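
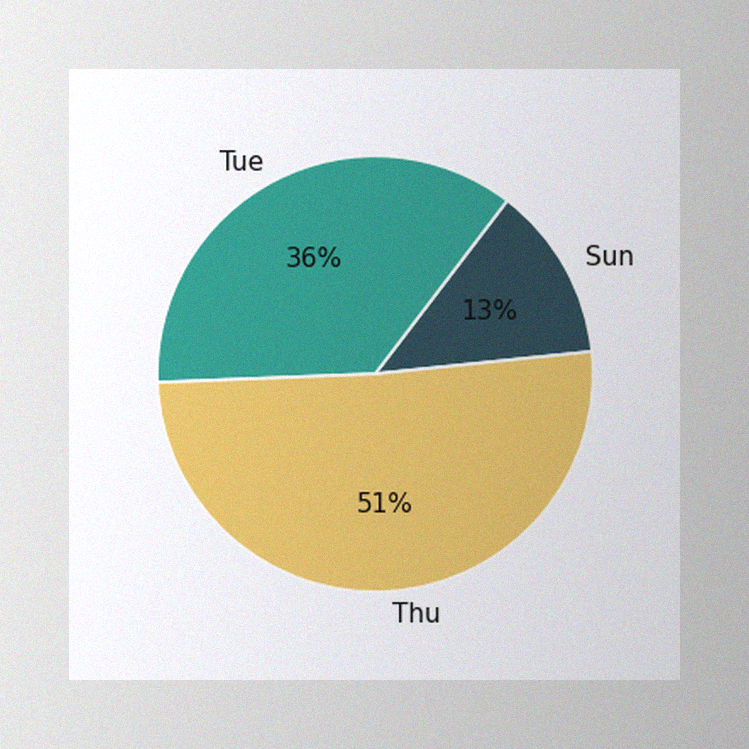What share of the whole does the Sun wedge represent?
13%

The image has some photo noise and uneven lighting. The Sun slice takes up 13% of the pie.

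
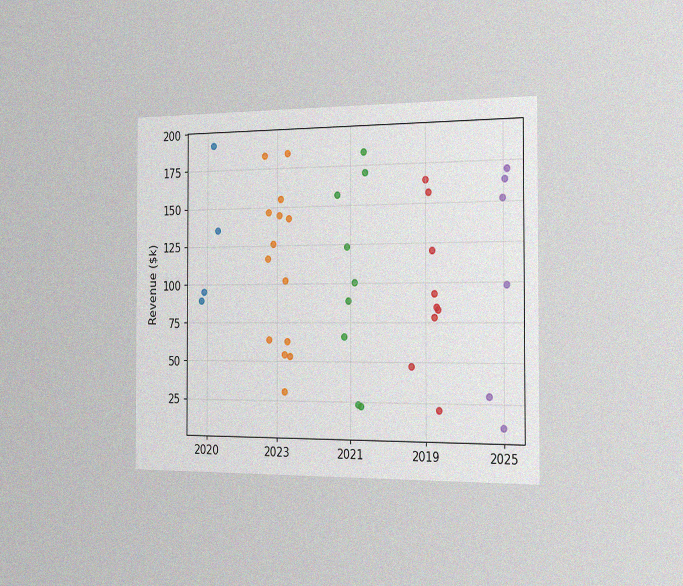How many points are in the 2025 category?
6

The chart is viewed slightly from the right, with some photo noise. Counting the markers in the 2025 column gives 6.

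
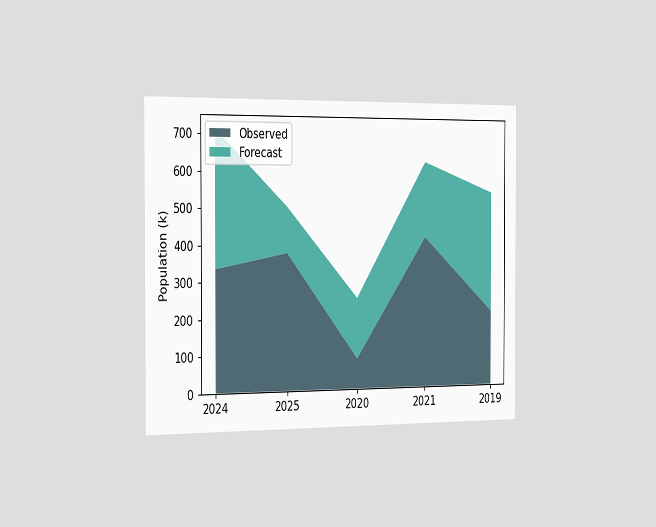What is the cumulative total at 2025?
504k

The chart is viewed slightly from the left. The stacked total at 2025 reaches 504k.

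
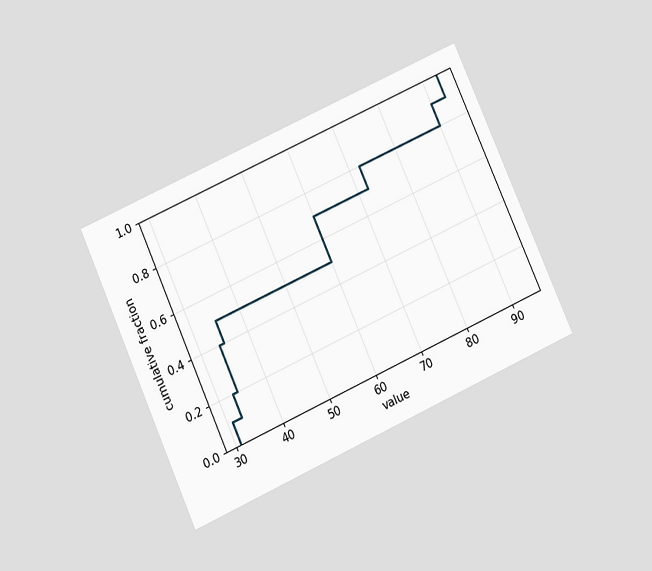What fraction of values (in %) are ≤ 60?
70%

The chart is tilted about 24° counter-clockwise and viewed slightly from below. At x=60 the ECDF step is at 70%.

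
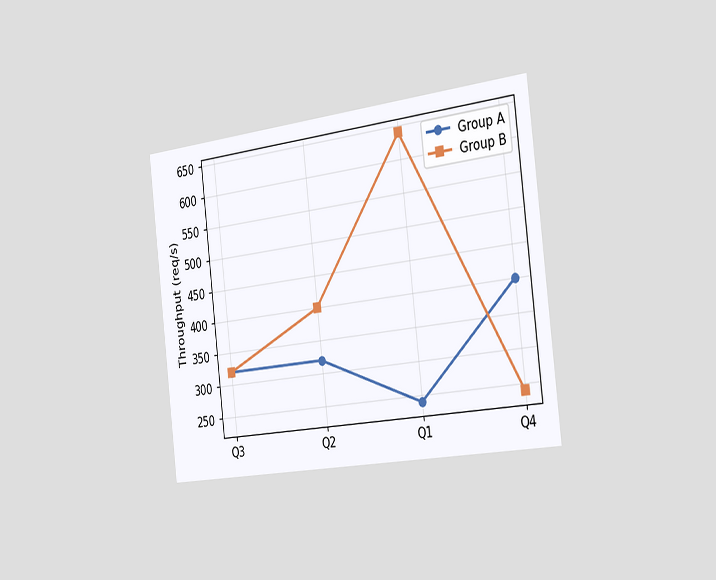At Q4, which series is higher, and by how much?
The chart is tilted about 7° counter-clockwise and viewed slightly from the right. At Q4, Group A sits above the other line by 160req/s.

Group A, by 160req/s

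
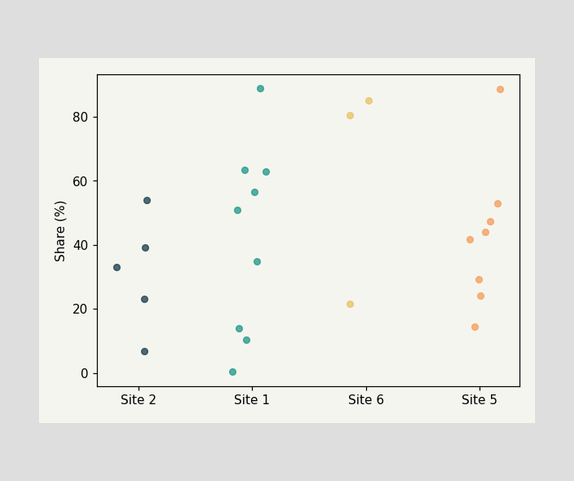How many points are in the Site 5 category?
Counting the markers in the Site 5 column gives 8.

8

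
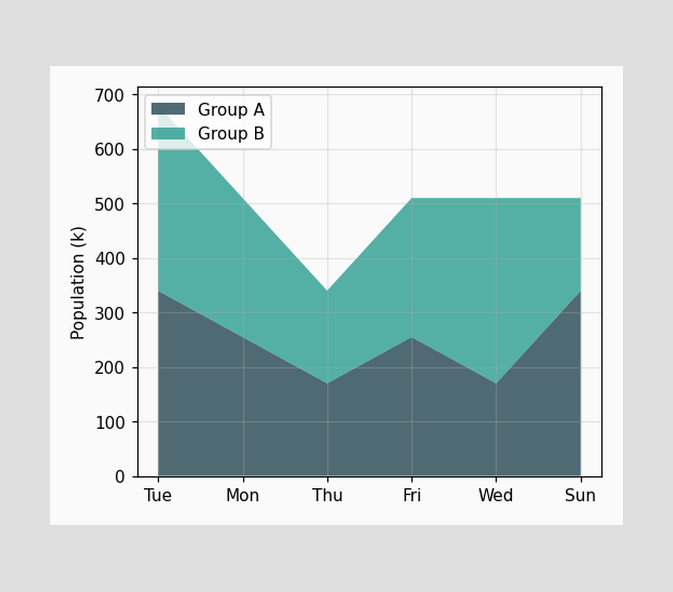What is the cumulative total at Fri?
510k

The stacked total at Fri reaches 510k.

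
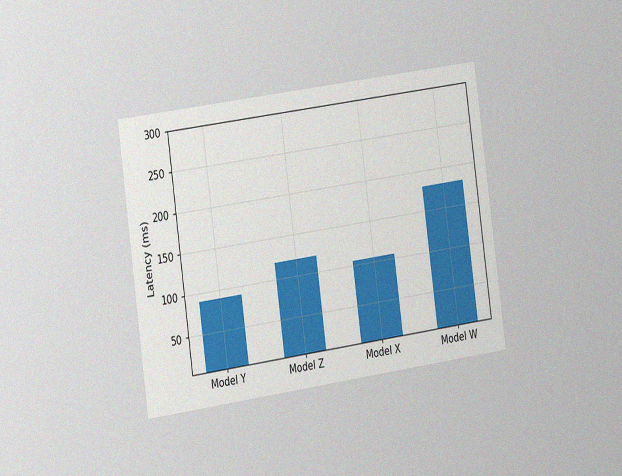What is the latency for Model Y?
90ms

The chart is tilted about 8° counter-clockwise and viewed slightly from the left, with some photo noise. Reading along the chart's y-axis, the Model Y bar reaches 90ms.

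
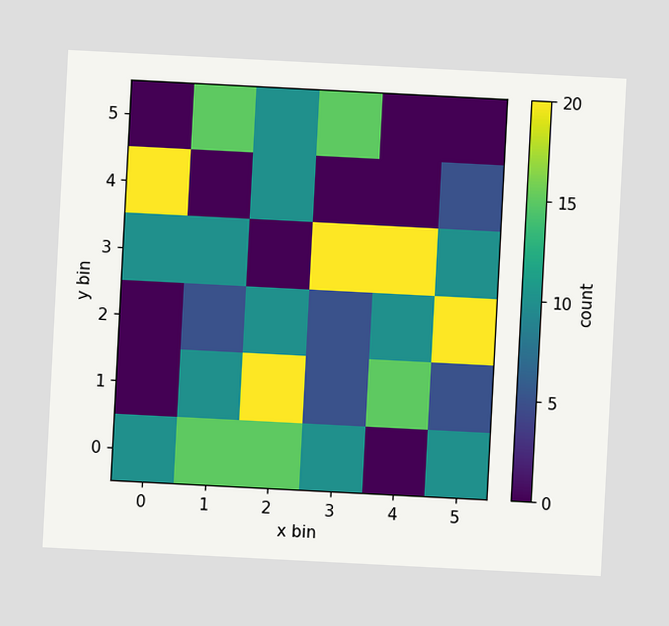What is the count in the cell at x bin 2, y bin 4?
10

The chart is tilted about 3° clockwise. Matching the cell (2, 4) against the colorbar gives 10.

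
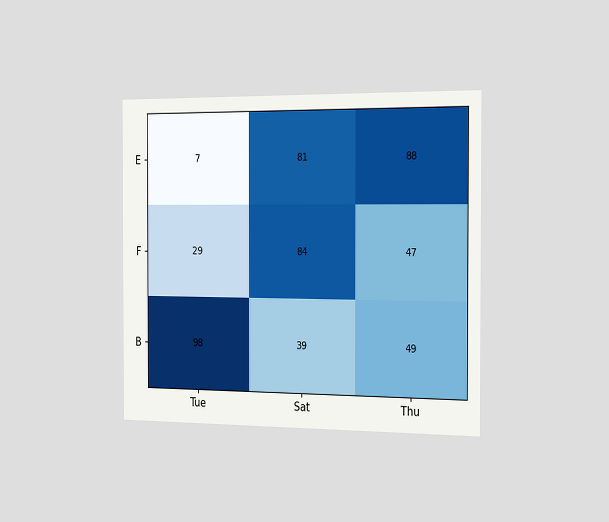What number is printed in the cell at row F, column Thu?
47

The chart is viewed slightly from the right. The (F, Thu) cell reads 47.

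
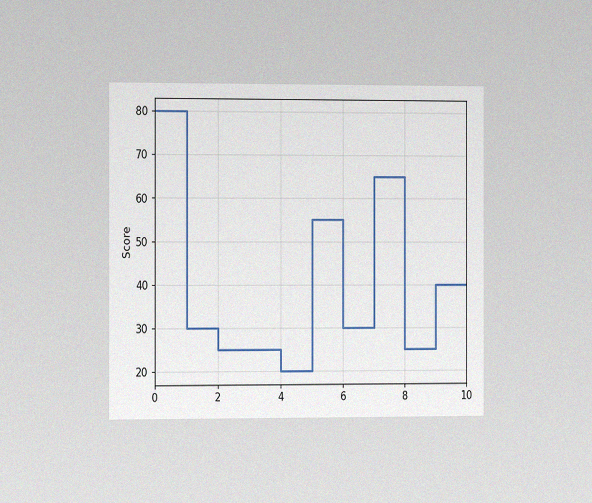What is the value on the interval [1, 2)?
30

The chart is viewed slightly from the left, with some photo noise. On [1, 2) the step sits at 30.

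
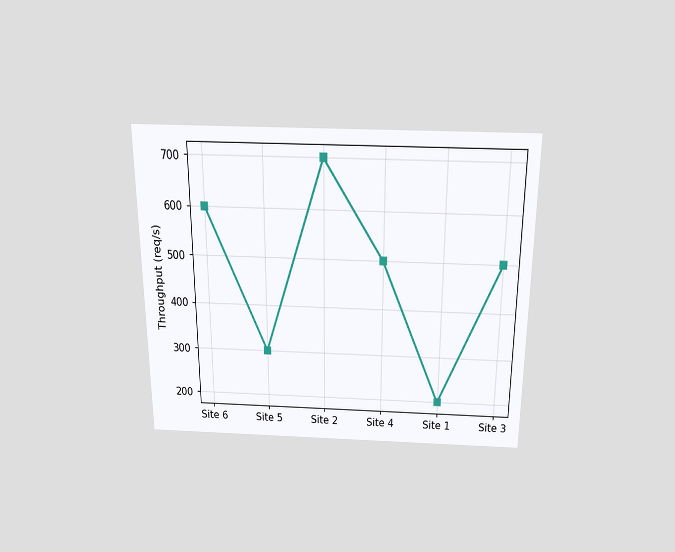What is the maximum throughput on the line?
700req/s

The chart is viewed slightly from above. The highest point is at Site 2, and reading across to the y-axis gives 700req/s.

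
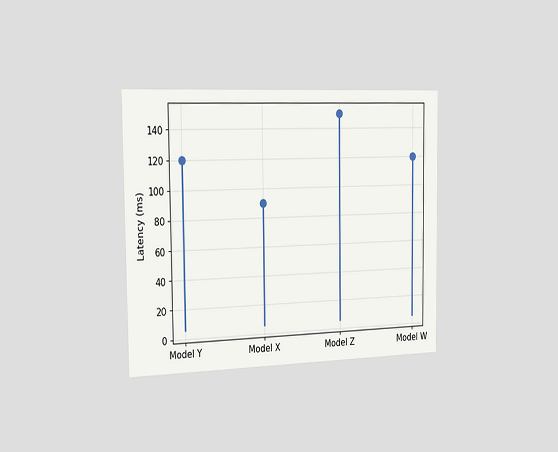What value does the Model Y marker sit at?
120ms

The chart is viewed slightly from the left. The Model Y marker sits at 120ms.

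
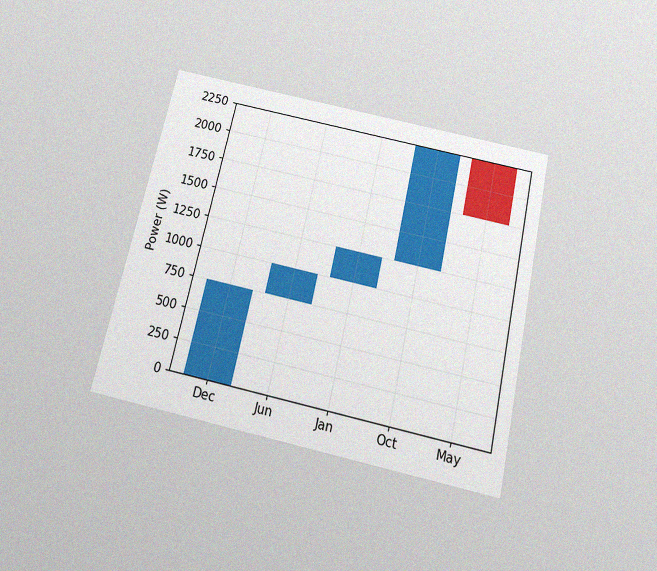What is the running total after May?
The chart is tilted about 13° clockwise and viewed slightly from below, with some photo noise. After May the running total reaches 1750W.

1750W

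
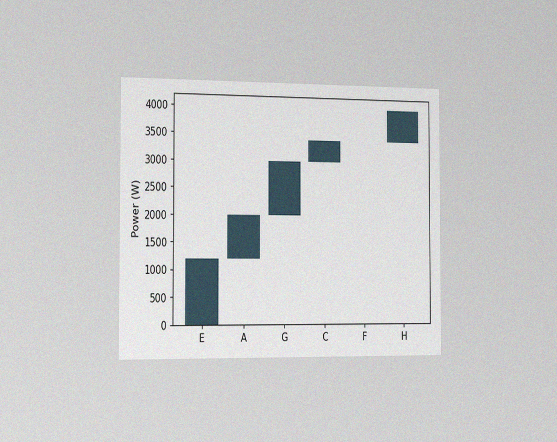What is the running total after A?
The chart is viewed slightly from the left, with some photo noise. After A the running total reaches 2000W.

2000W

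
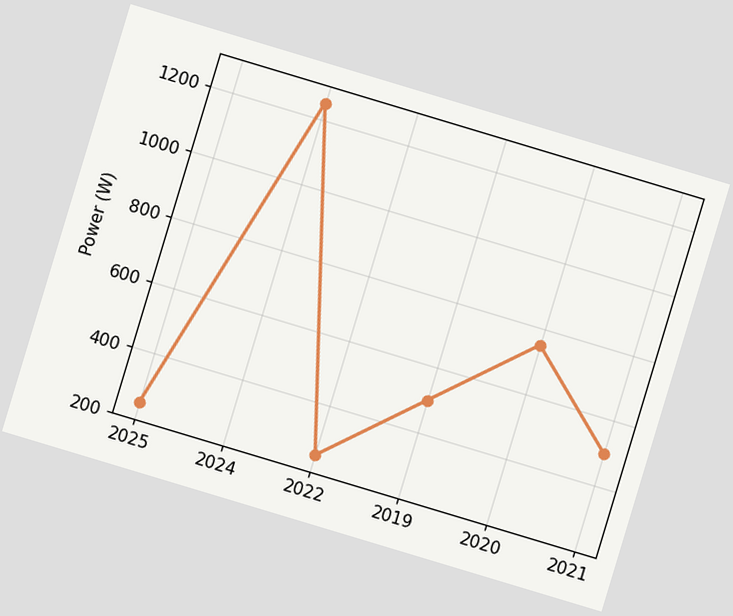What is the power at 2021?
500W

The chart is tilted about 17° clockwise. At 2021, the line is at 500W.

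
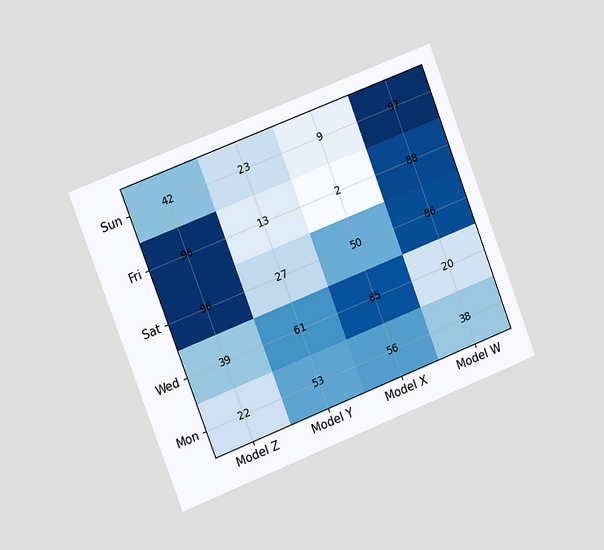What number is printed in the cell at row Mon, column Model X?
56

The chart is tilted about 21° counter-clockwise and viewed slightly from the left. The (Mon, Model X) cell reads 56.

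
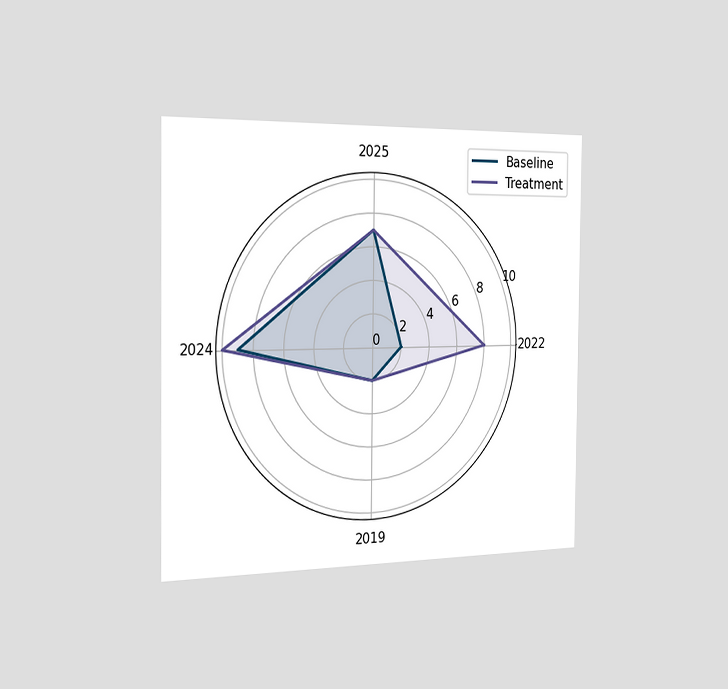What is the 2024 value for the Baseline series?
9

The chart is viewed slightly from the left. On the 2024 axis, Baseline reaches 9.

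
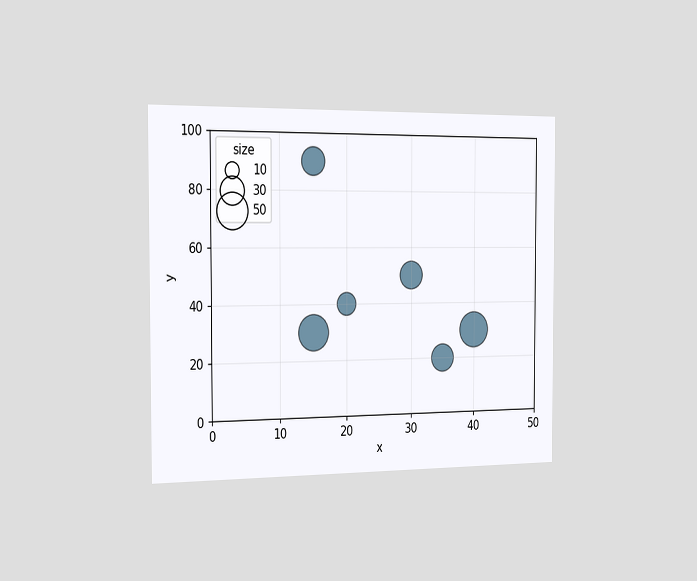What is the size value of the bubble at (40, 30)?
The chart is viewed slightly from the left. Matching the bubble at (40, 30) against the size legend gives 50.

50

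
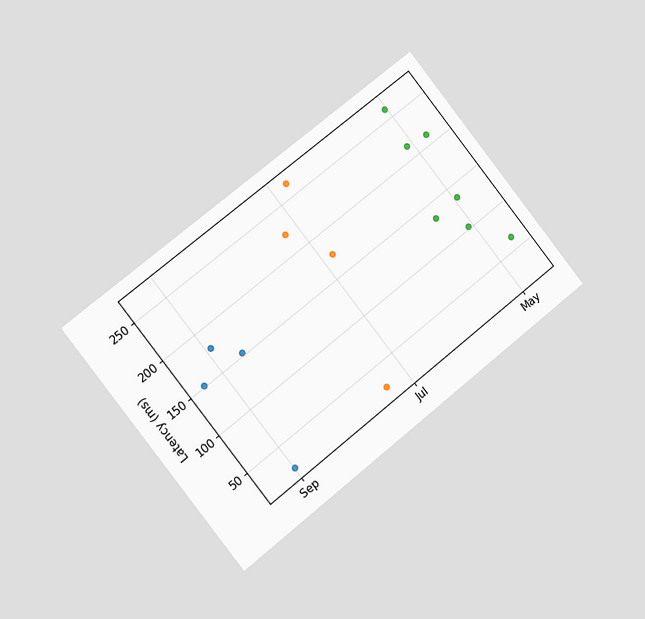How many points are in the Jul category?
The chart is tilted about 38° counter-clockwise and viewed slightly from the left. Counting the markers in the Jul column gives 4.

4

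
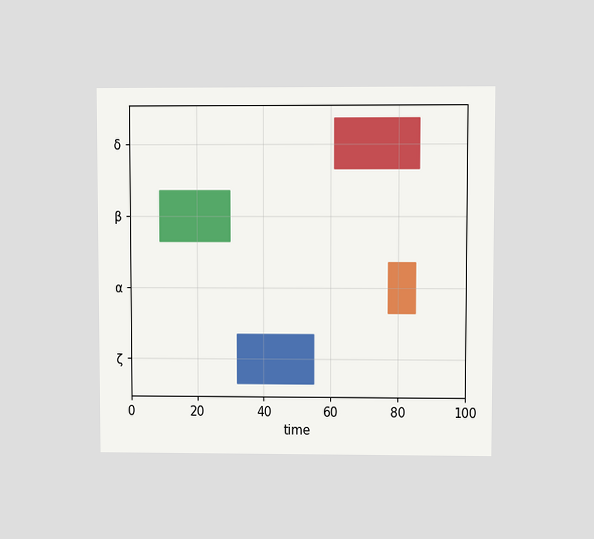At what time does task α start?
The chart is viewed at a slight angle. The α bar begins at t=77.

77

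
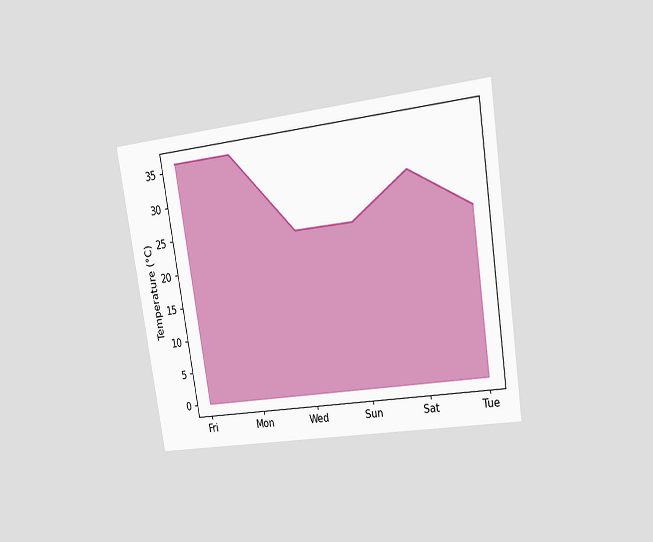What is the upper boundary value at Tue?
24°C

The chart is tilted about 9° counter-clockwise and viewed at a slight angle. At Tue the upper boundary is at 24°C.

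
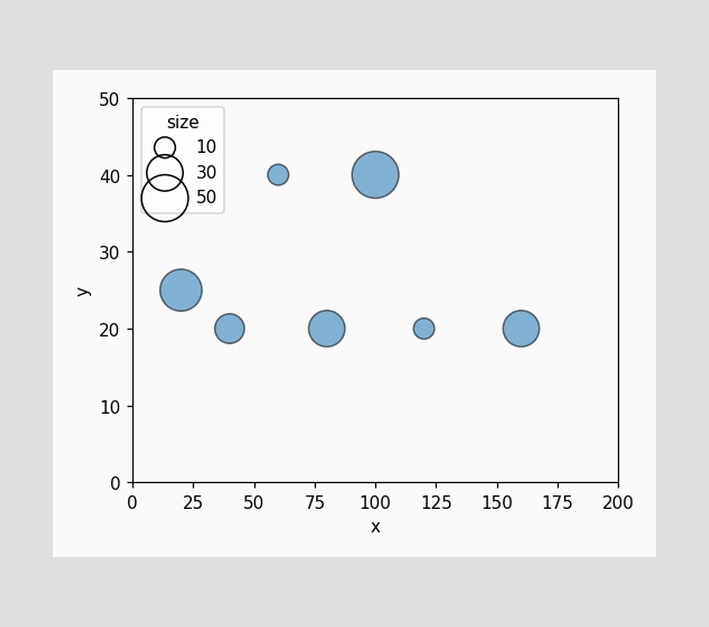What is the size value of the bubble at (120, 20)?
10

Matching the bubble at (120, 20) against the size legend gives 10.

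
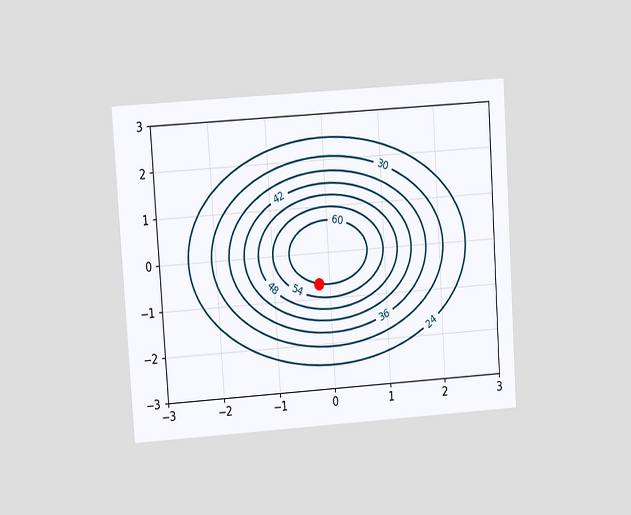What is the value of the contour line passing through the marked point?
The chart is tilted about 4° counter-clockwise and viewed at a slight angle. The marked point sits on the contour labelled 60.

60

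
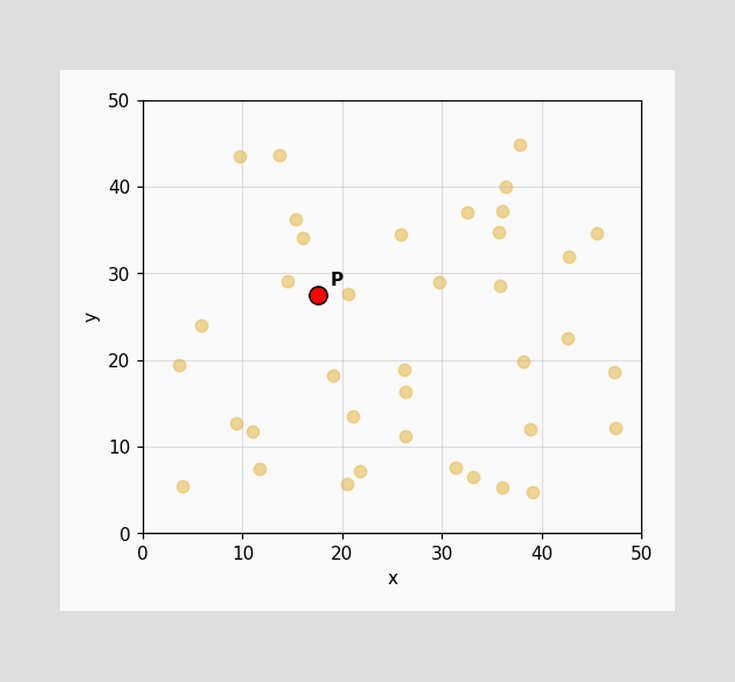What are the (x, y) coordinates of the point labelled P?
Following the gridlines from P to each axis, P sits at (17.5, 27.5).

(17.5, 27.5)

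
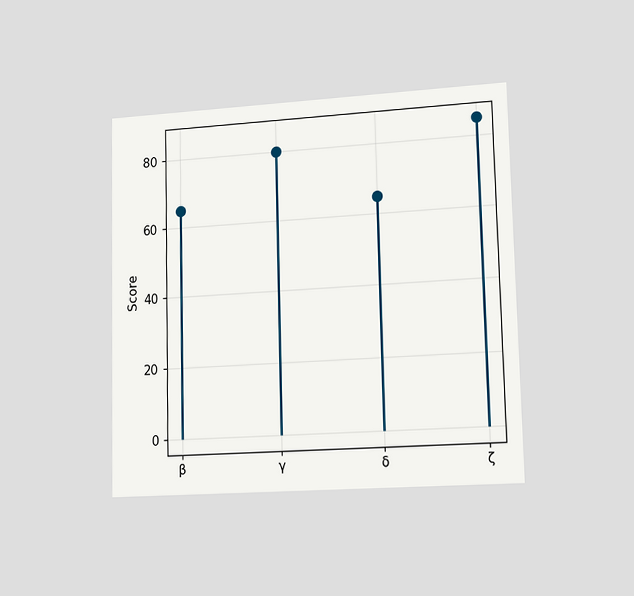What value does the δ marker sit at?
65

The chart is viewed slightly from the right. The δ marker sits at 65.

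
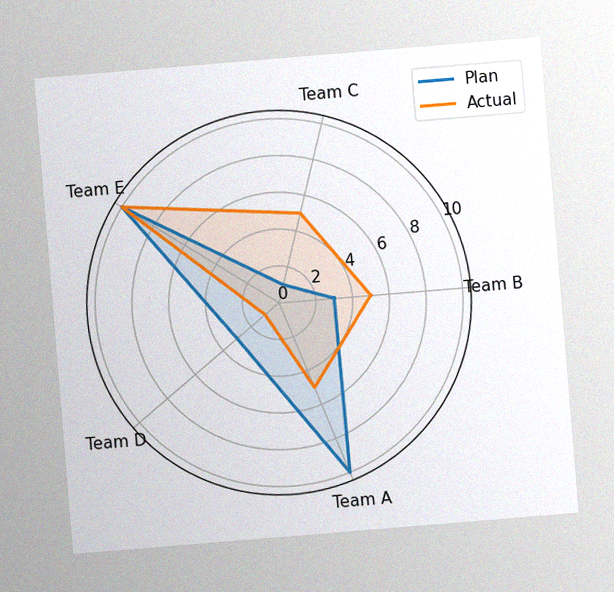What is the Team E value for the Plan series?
The chart is tilted about 5° counter-clockwise, with some photo noise. On the Team E axis, Plan reaches 10.

10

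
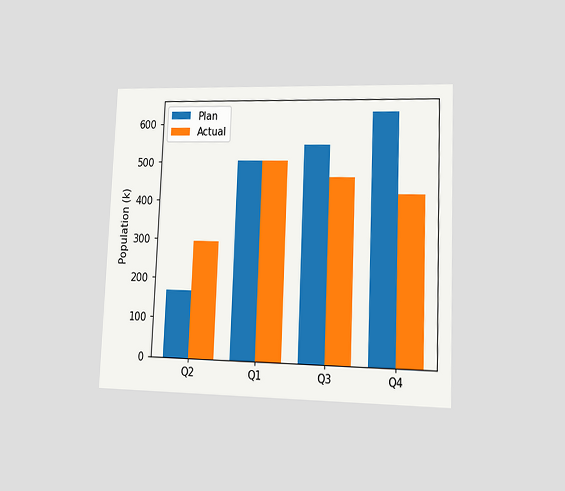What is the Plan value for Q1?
504k

The chart is tilted about 2° clockwise and viewed at a slight angle. The Plan bar at Q1 reaches 504k on the y-axis.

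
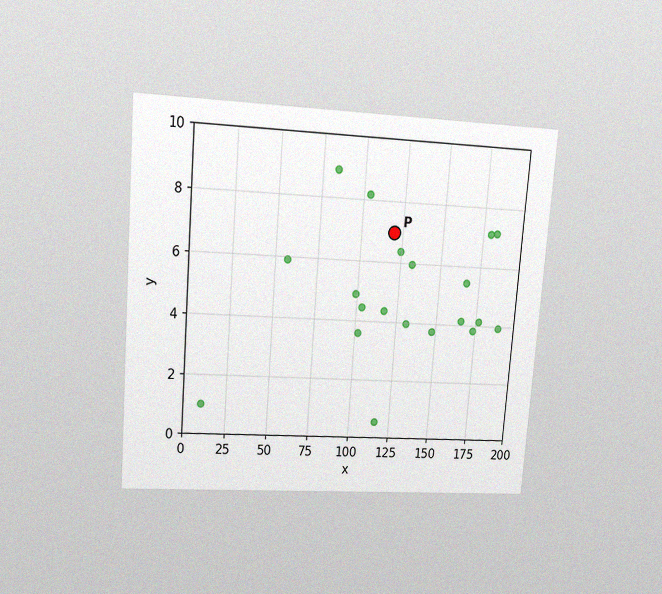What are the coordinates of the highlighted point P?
(120, 7)

The chart is tilted about 4° clockwise and viewed at a slight angle, with some photo noise. Following the gridlines from P to each axis, P sits at (120, 7).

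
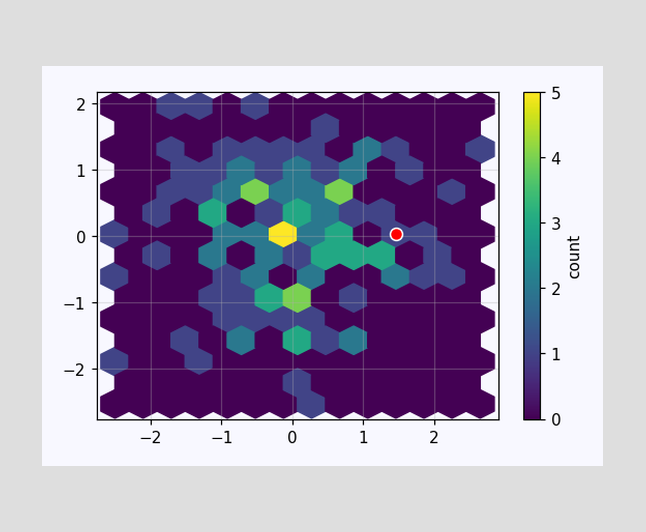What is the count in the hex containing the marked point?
The marked hex reads 1 on the colorbar.

1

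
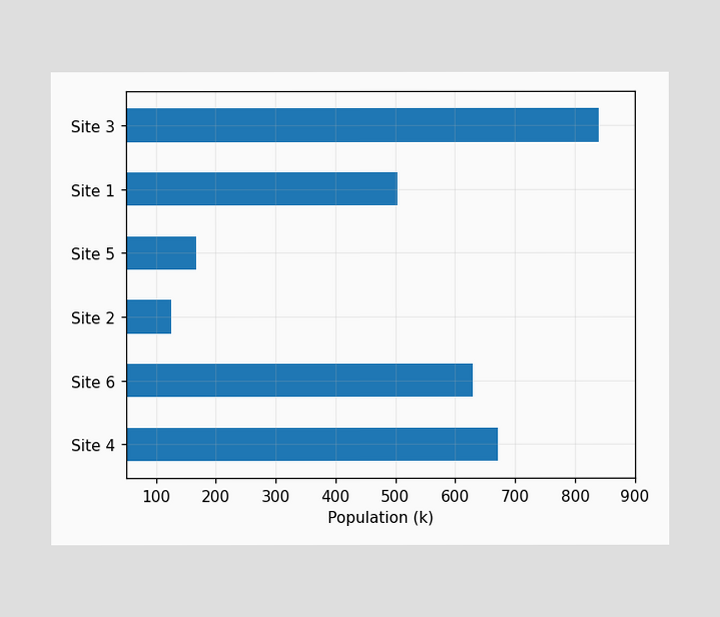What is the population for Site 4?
672k

Reading along the chart's x-axis, the Site 4 bar reaches 672k.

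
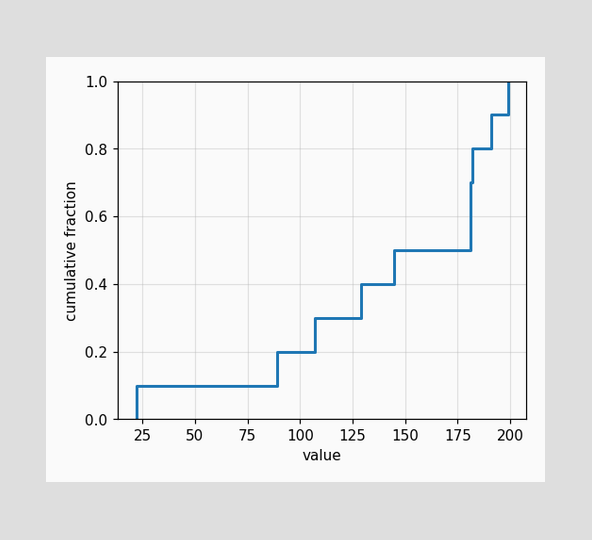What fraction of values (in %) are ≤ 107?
At x=107 the ECDF step is at 30%.

30%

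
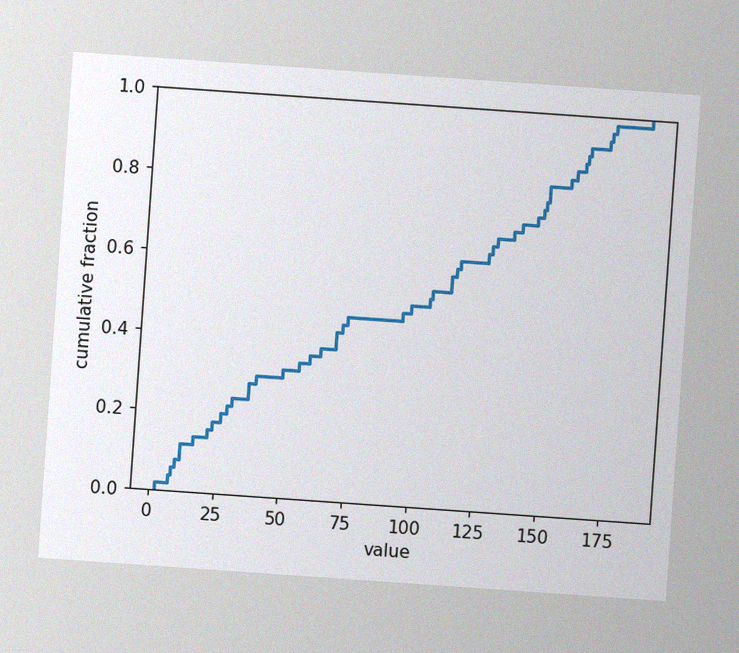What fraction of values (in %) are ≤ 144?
The chart is tilted about 4° clockwise, with some photo noise. At x=144 the ECDF step is at 74%.

74%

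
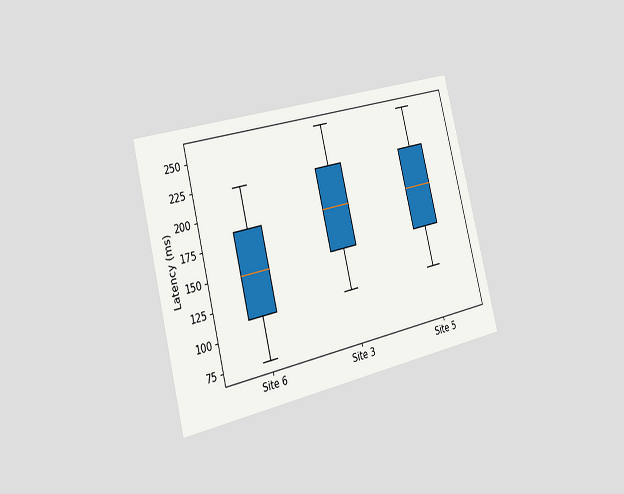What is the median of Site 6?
The chart is tilted about 14° counter-clockwise and viewed slightly from the left. The median line in the Site 6 box sits at 148ms.

148ms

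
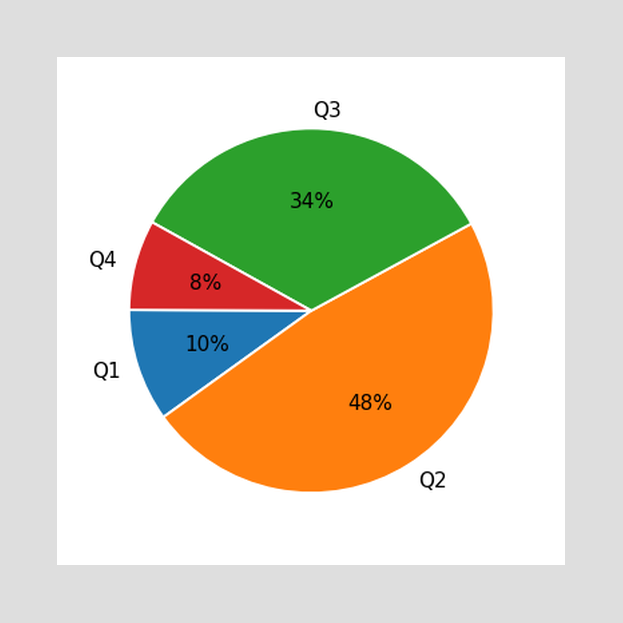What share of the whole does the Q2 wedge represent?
48%

The Q2 slice takes up 48% of the pie.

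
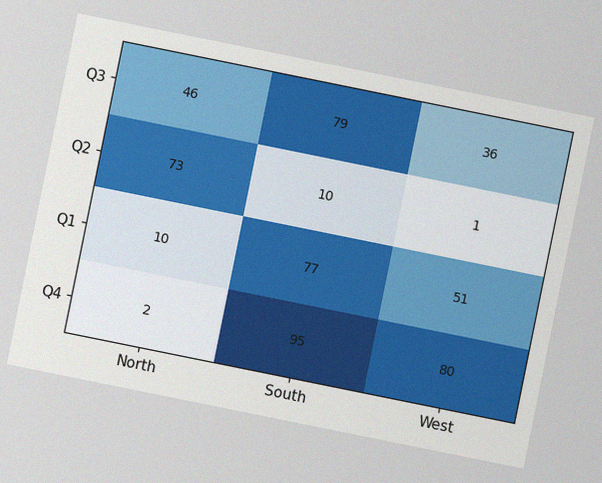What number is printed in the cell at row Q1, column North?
The chart is tilted about 11° clockwise, with some photo noise. The (Q1, North) cell reads 10.

10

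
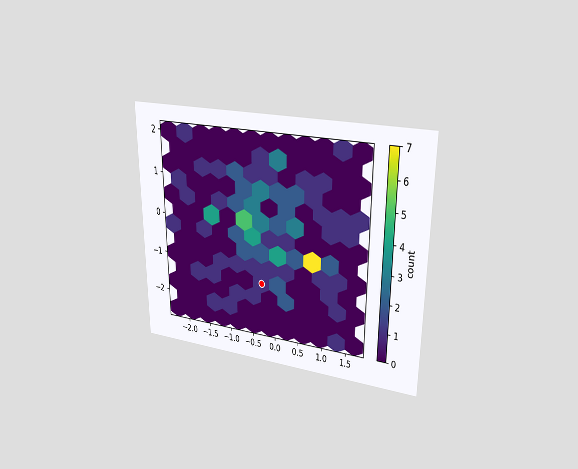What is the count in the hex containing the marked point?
1

The chart is viewed at a slight angle. The marked hex reads 1 on the colorbar.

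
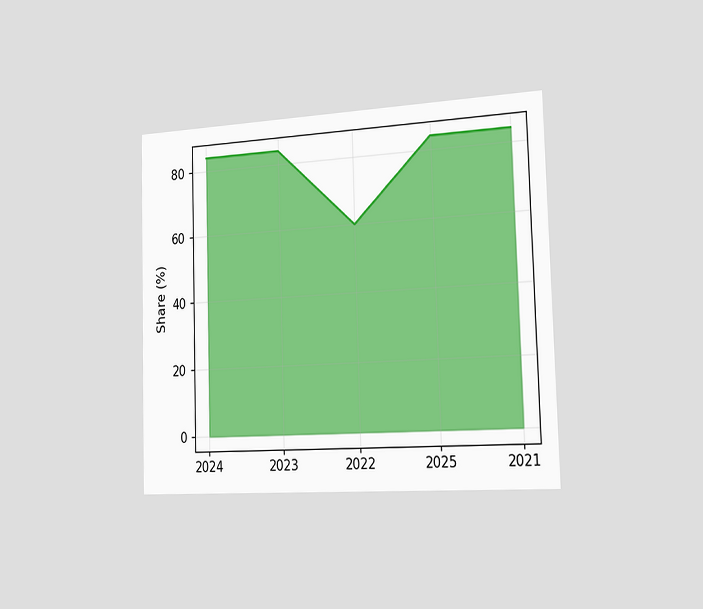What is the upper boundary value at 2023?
84%

The chart is viewed slightly from the right. At 2023 the upper boundary is at 84%.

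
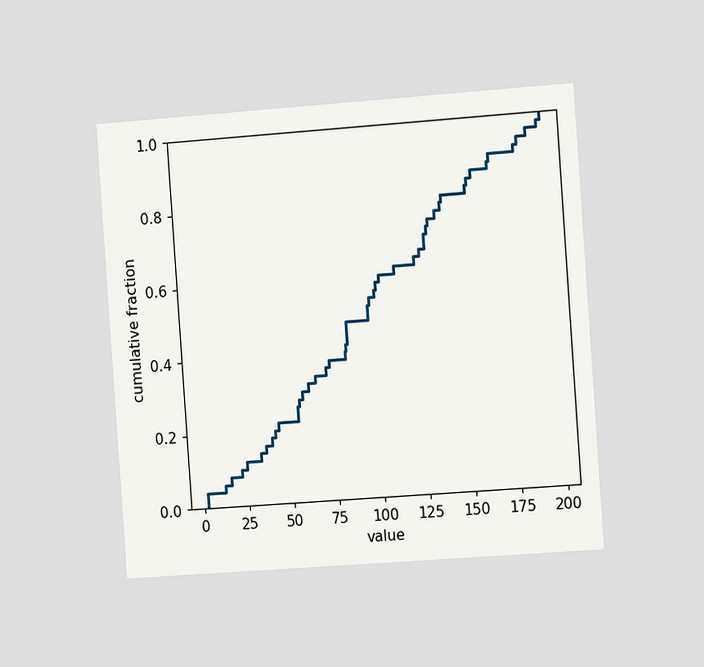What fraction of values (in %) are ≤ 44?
The chart is tilted about 4° counter-clockwise and viewed slightly from the right. At x=44 the ECDF step is at 22%.

22%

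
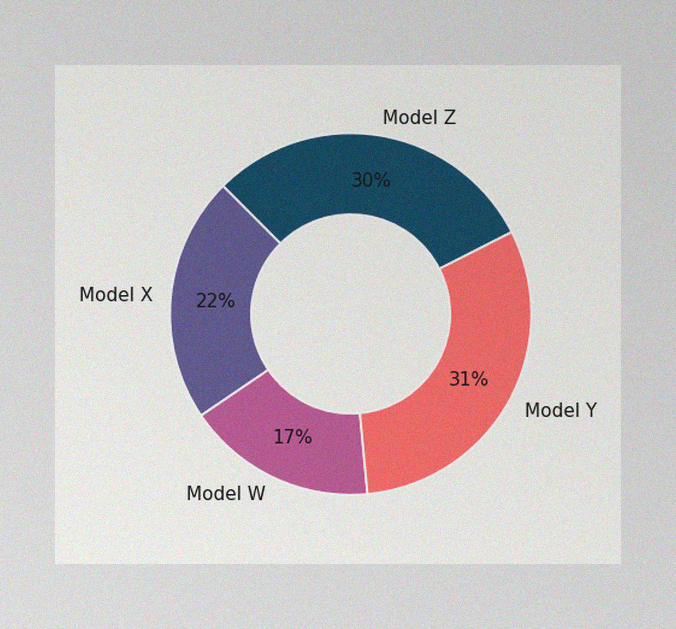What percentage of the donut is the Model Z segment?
30%

The image has some photo noise and uneven lighting. The Model Z segment takes up 30% of the ring.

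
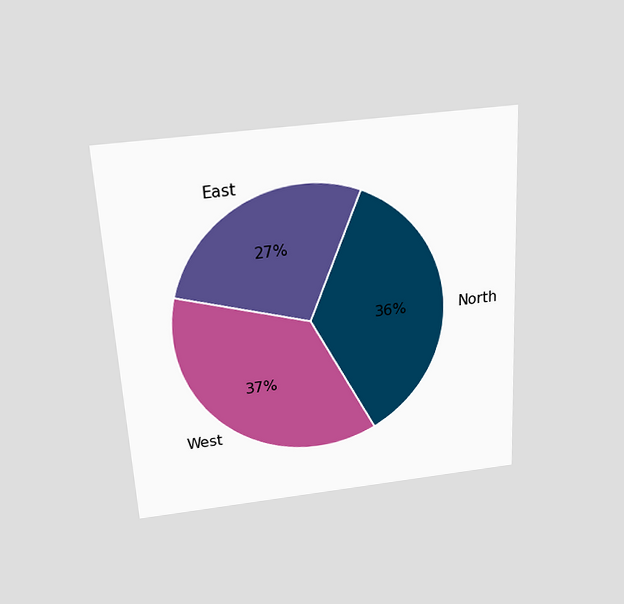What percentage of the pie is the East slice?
27%

The chart is tilted about 3° counter-clockwise and viewed slightly from above. The East slice takes up 27% of the pie.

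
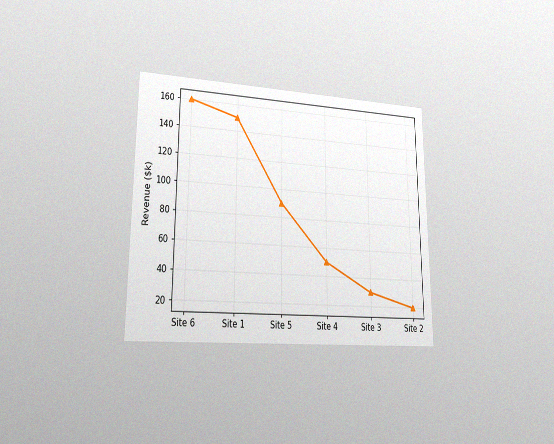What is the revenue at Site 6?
The chart is viewed at a slight angle, with some photo noise. At Site 6, the line is at $160k.

$160k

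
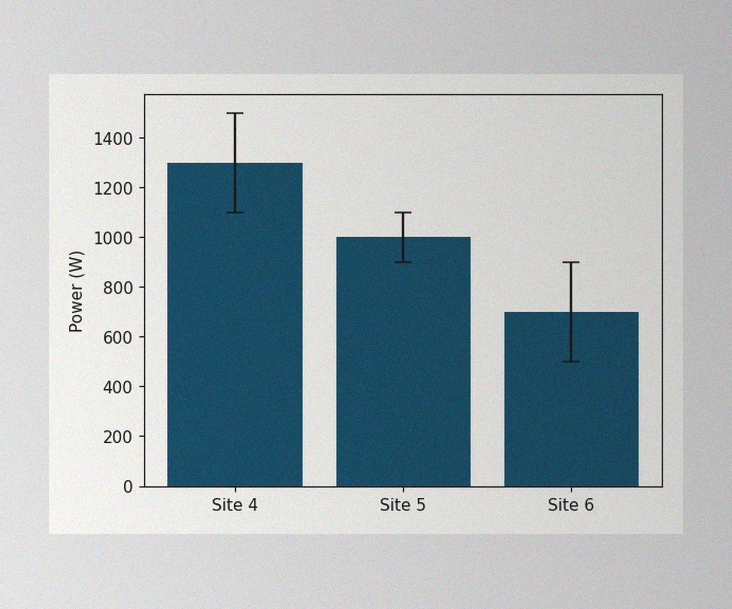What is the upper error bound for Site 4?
1500W

The image has some photo noise and uneven lighting. The Site 4 bar's upper whisker reaches 1500W.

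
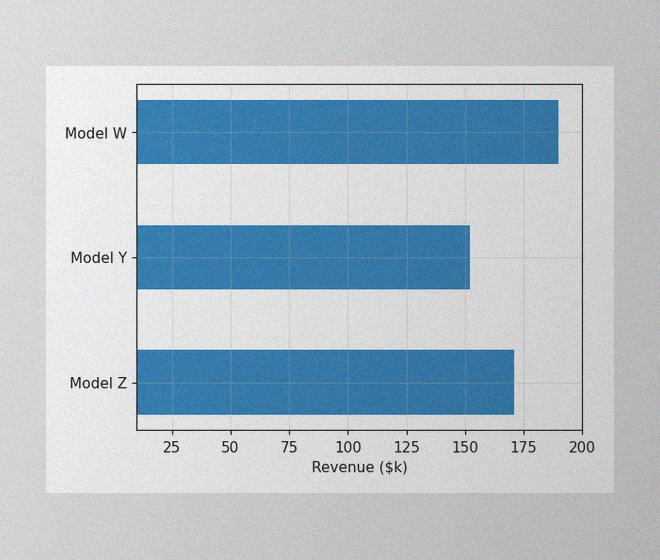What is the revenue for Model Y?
$152k

The image has some photo noise and uneven lighting. Reading along the chart's x-axis, the Model Y bar reaches $152k.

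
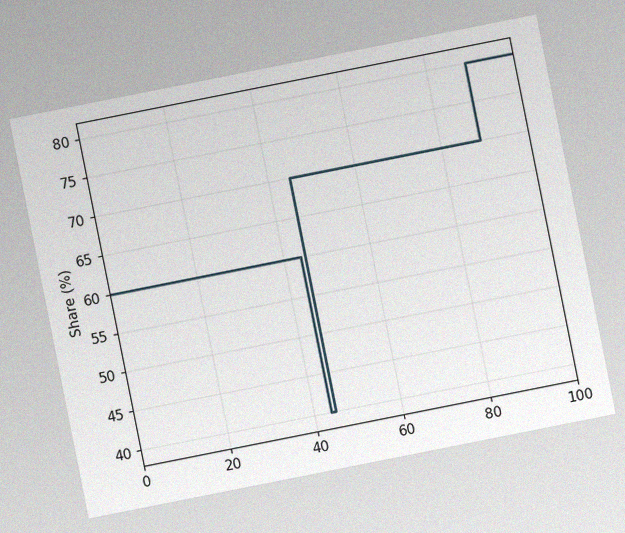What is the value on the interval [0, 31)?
60%

The chart is tilted about 11° counter-clockwise, with some photo noise. On [0, 31) the step sits at 60%.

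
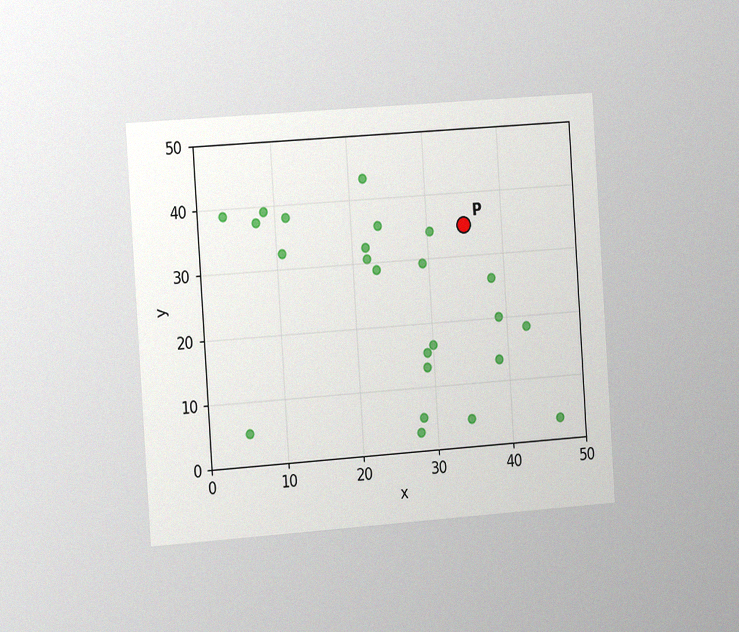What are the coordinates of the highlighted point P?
(35, 35)

The chart is tilted about 4° counter-clockwise and viewed slightly from the left, with some photo noise. Following the gridlines from P to each axis, P sits at (35, 35).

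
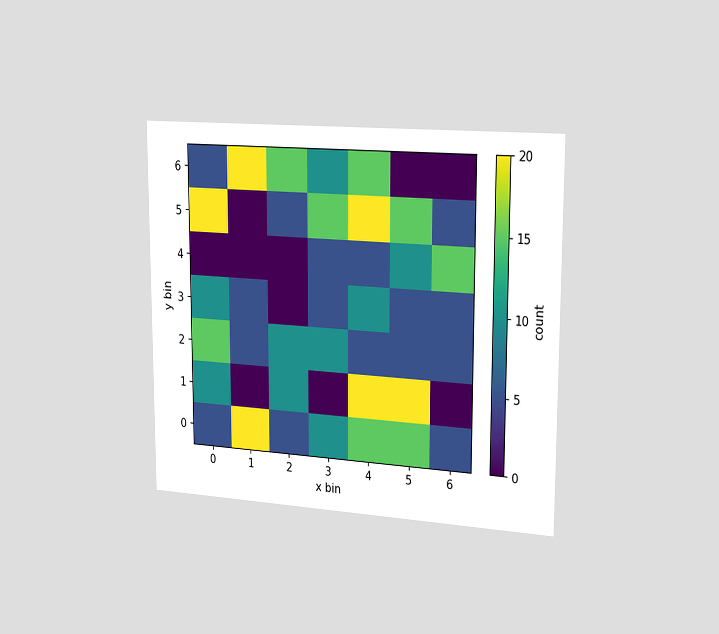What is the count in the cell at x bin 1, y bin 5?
The chart is viewed slightly from the right. Matching the cell (1, 5) against the colorbar gives 0.

0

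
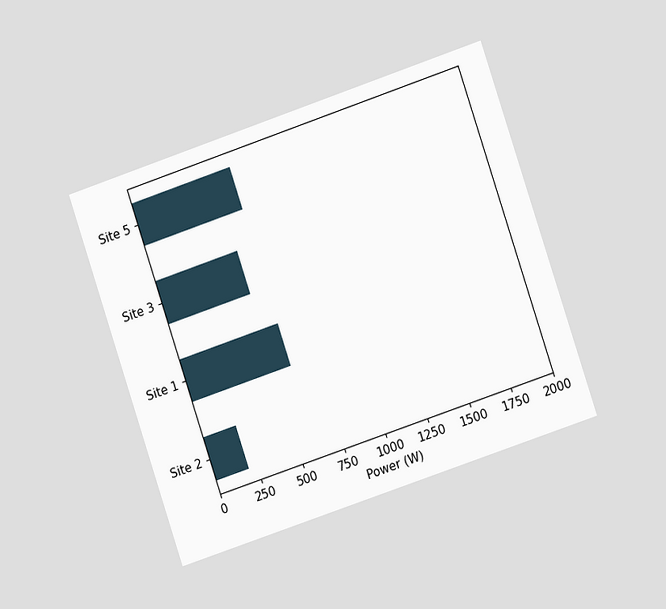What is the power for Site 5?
The chart is tilted about 19° counter-clockwise and viewed at a slight angle. Reading along the chart's x-axis, the Site 5 bar reaches 600W.

600W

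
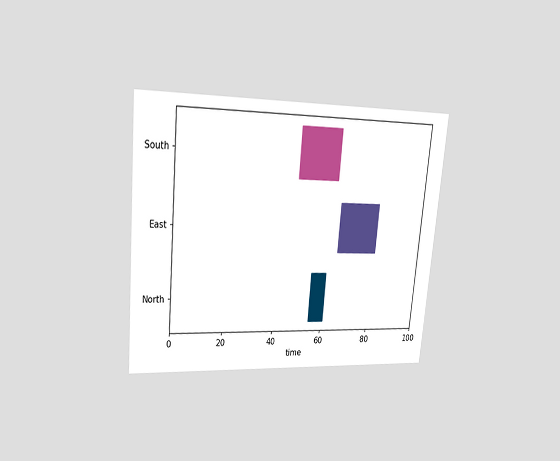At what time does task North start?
55

The chart is tilted about 5° clockwise and viewed at a slight angle. The North bar begins at t=55.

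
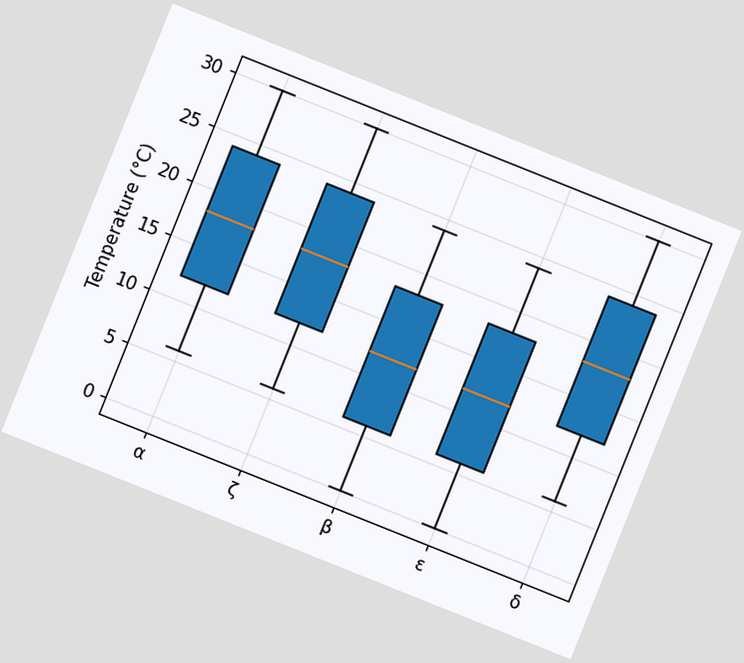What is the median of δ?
18°C

The chart is tilted about 22° clockwise. The median line in the δ box sits at 18°C.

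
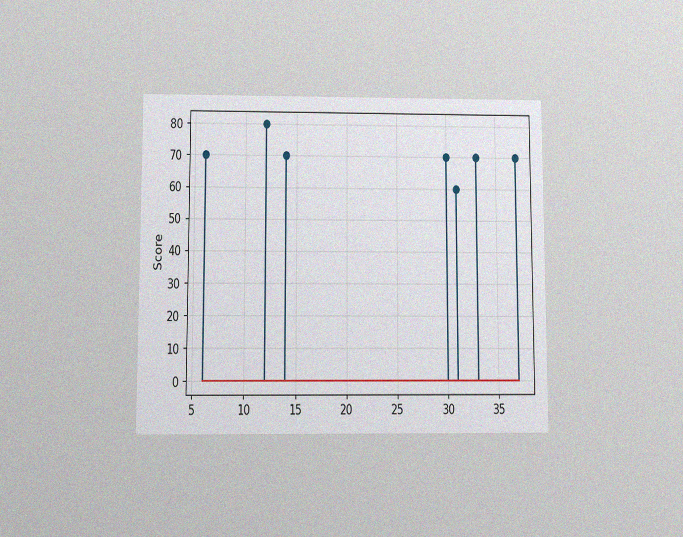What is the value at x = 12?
The chart is viewed at a slight angle, with some photo noise. The stem at x=12 reaches 80.

80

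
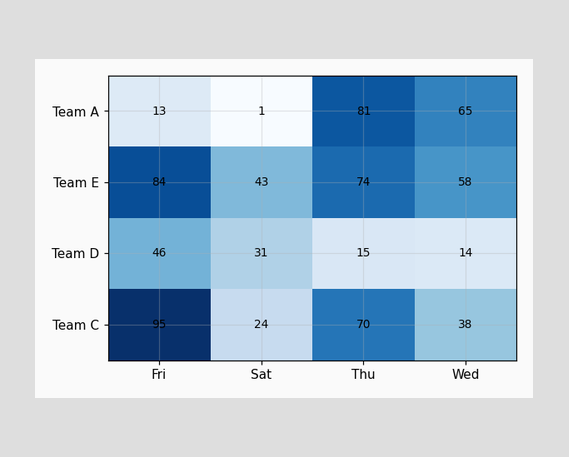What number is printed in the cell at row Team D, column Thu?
15

The (Team D, Thu) cell reads 15.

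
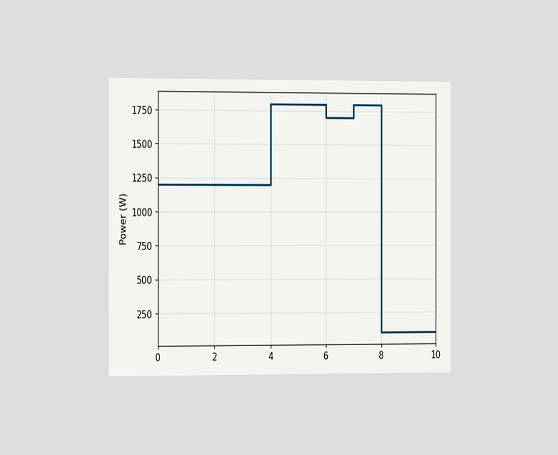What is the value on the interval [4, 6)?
1800W

The chart is viewed slightly from the left. On [4, 6) the step sits at 1800W.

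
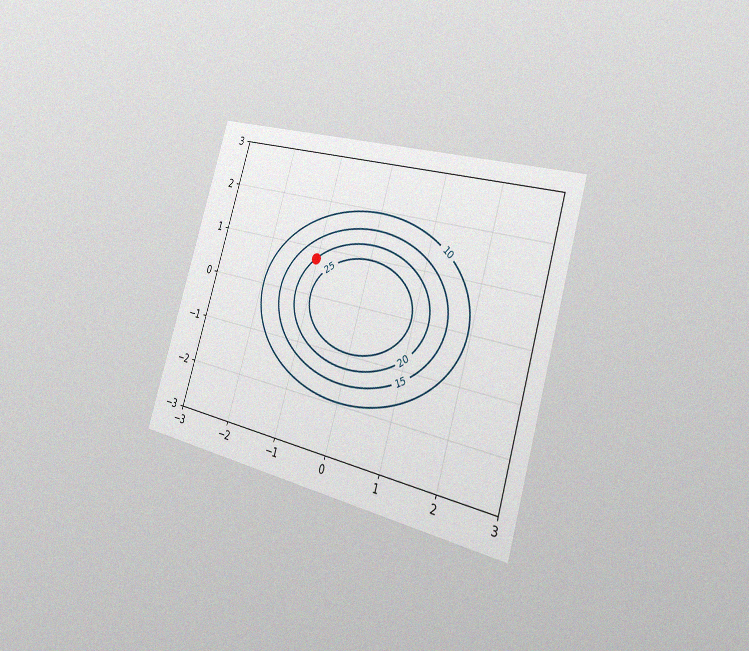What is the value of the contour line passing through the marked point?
The chart is tilted about 17° clockwise and viewed slightly from the right, with some photo noise. The marked point sits on the contour labelled 20.

20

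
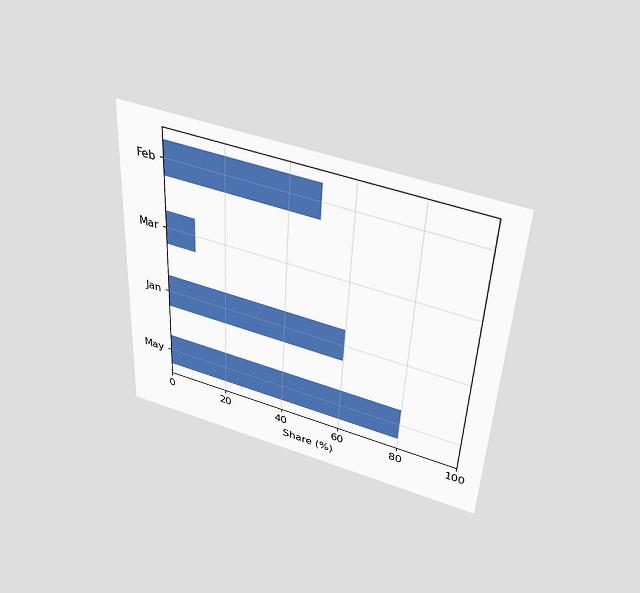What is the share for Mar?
The chart is tilted about 3° clockwise and viewed slightly from above. Reading along the chart's x-axis, the Mar bar reaches 10%.

10%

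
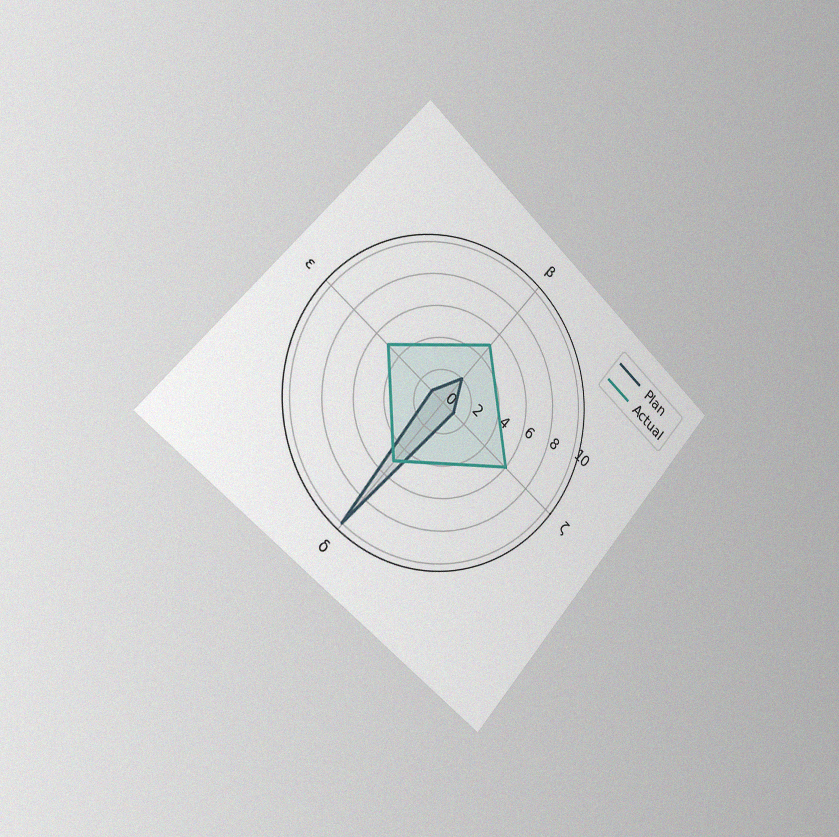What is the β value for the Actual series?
5

The chart is tilted about 42° clockwise and viewed slightly from the left, with some photo noise. On the β axis, Actual reaches 5.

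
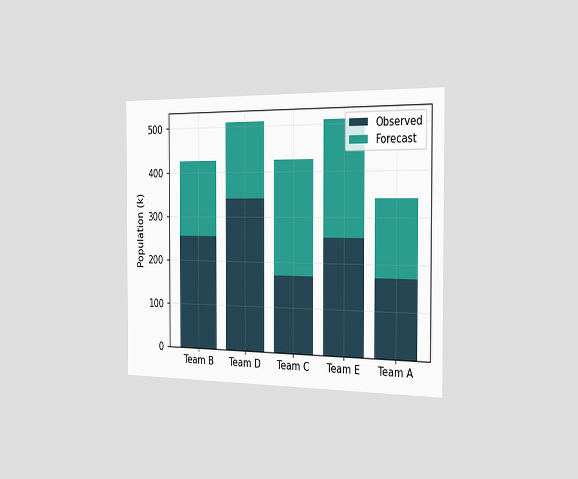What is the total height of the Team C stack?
425k

The chart is viewed slightly from the right. The Team C stack's top reaches 425k on the y-axis.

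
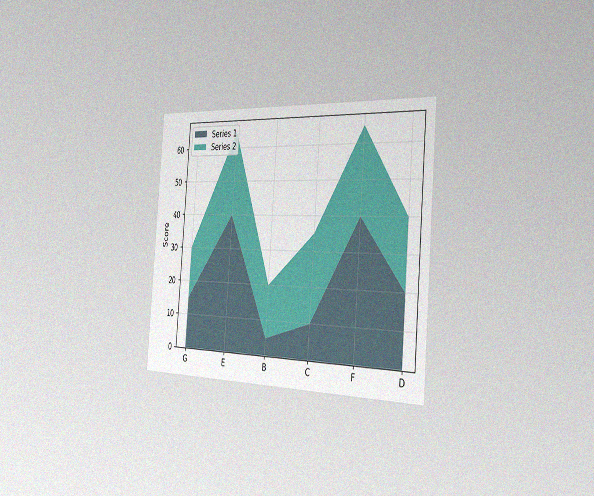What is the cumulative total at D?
The chart is tilted about 4° clockwise and viewed slightly from the right, with some photo noise. The stacked total at D reaches 40.

40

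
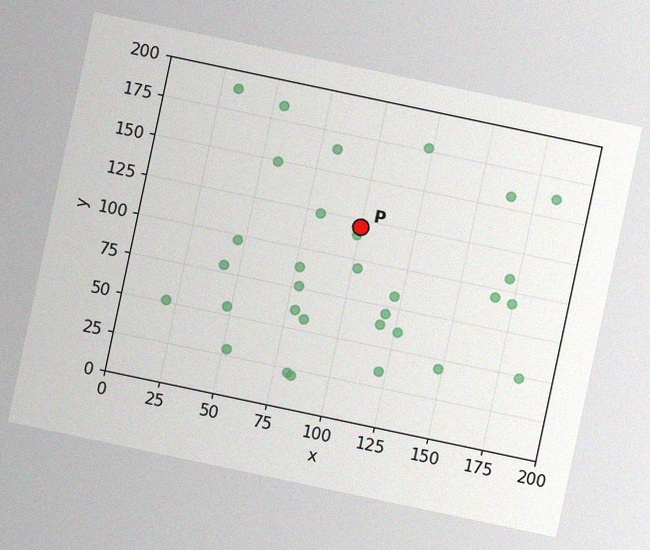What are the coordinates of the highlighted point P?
The chart is tilted about 12° clockwise, with some photo noise. Following the gridlines from P to each axis, P sits at (100, 120).

(100, 120)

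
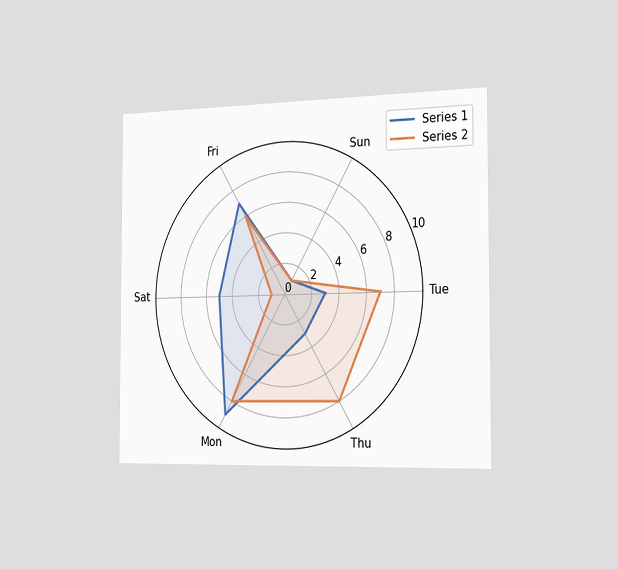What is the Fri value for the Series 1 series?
The chart is viewed slightly from the right. On the Fri axis, Series 1 reaches 7.

7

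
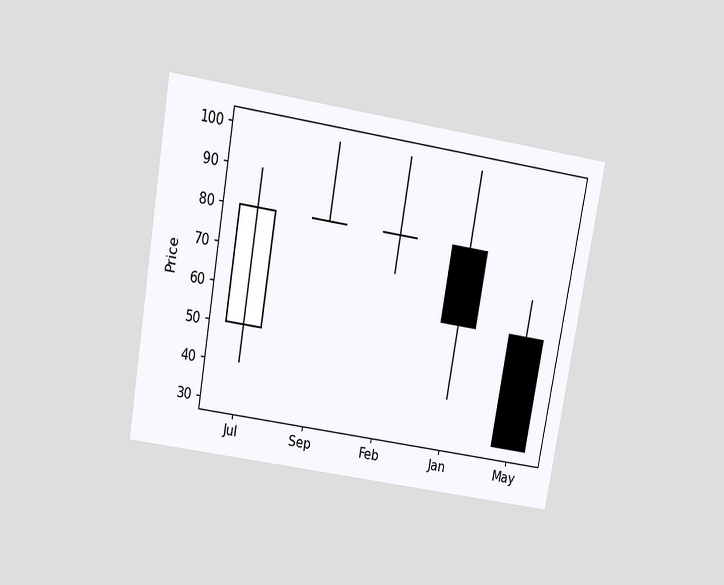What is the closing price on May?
30

The chart is tilted about 10° clockwise and viewed slightly from above. The May candle closes at 30.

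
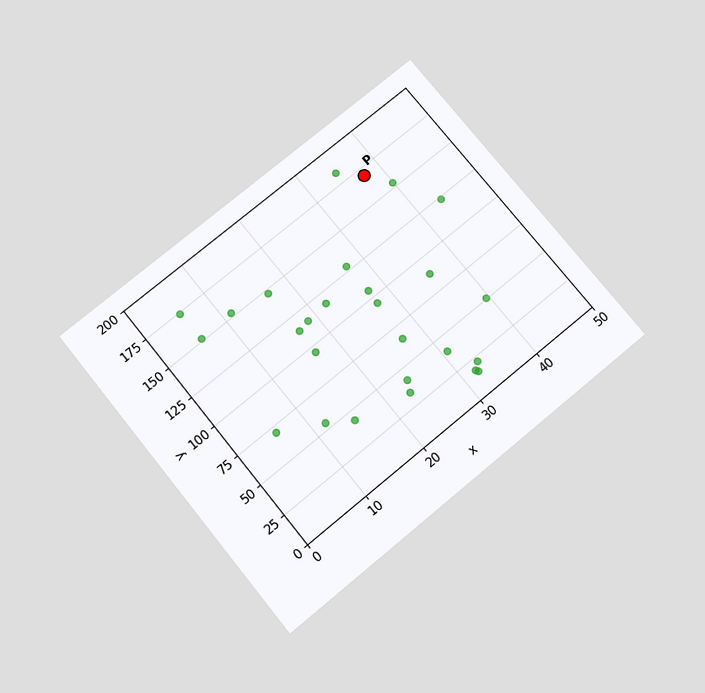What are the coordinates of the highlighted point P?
The chart is tilted about 39° counter-clockwise and viewed slightly from below. Following the gridlines from P to each axis, P sits at (37.5, 170).

(37.5, 170)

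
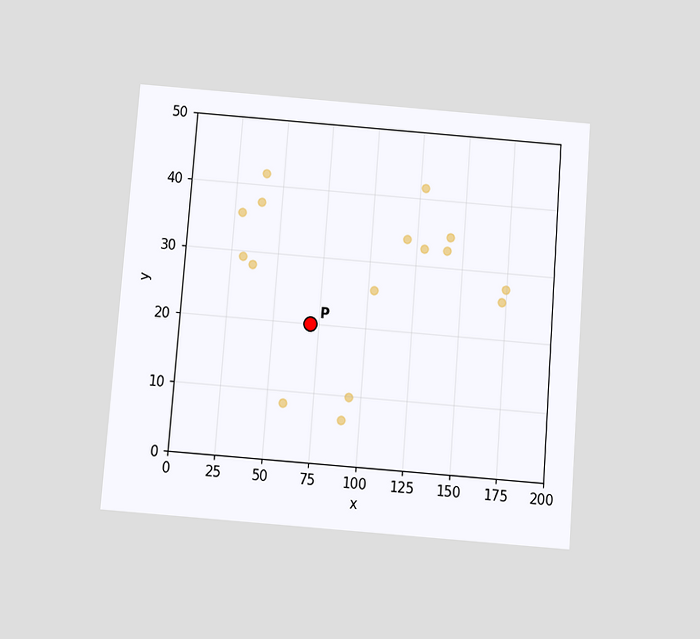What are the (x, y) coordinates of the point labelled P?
(70, 20)

The chart is tilted about 4° clockwise and viewed slightly from below. Following the gridlines from P to each axis, P sits at (70, 20).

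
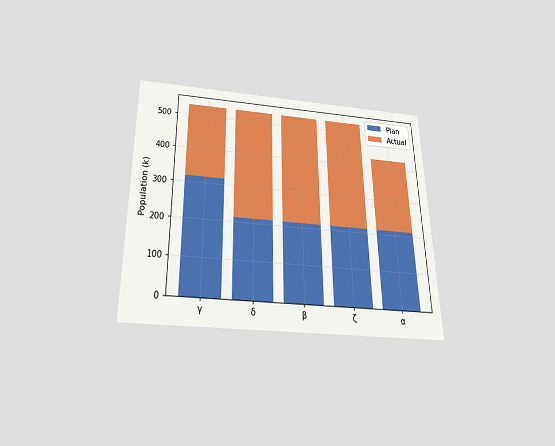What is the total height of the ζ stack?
530k

The chart is viewed slightly from below. The ζ stack's top reaches 530k on the y-axis.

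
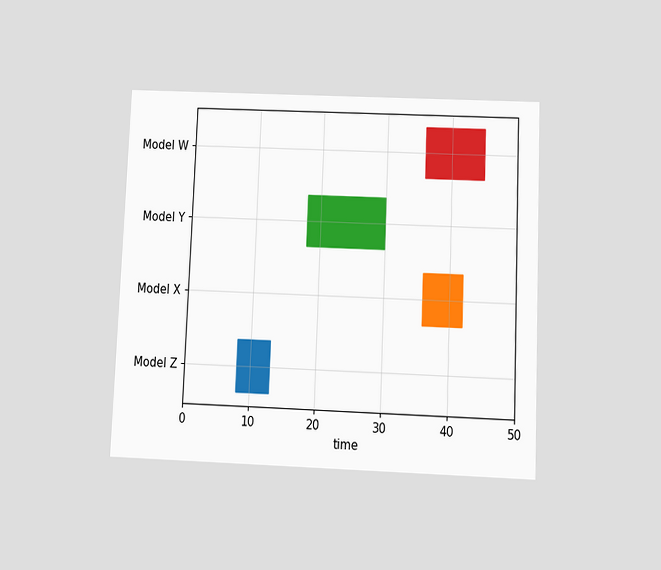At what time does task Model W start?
36

The chart is tilted about 2° clockwise and viewed at a slight angle. The Model W bar begins at t=36.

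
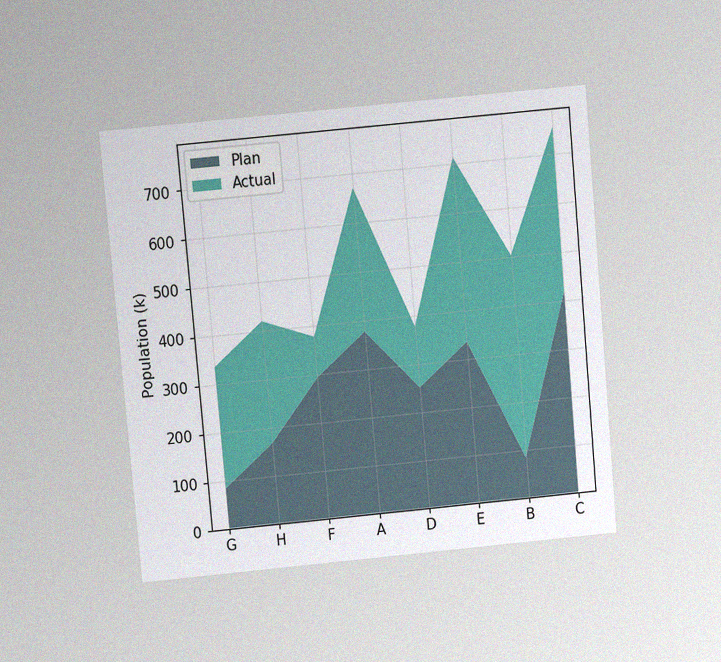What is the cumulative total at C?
756k

The chart is tilted about 5° counter-clockwise and viewed slightly from above, with some photo noise. The stacked total at C reaches 756k.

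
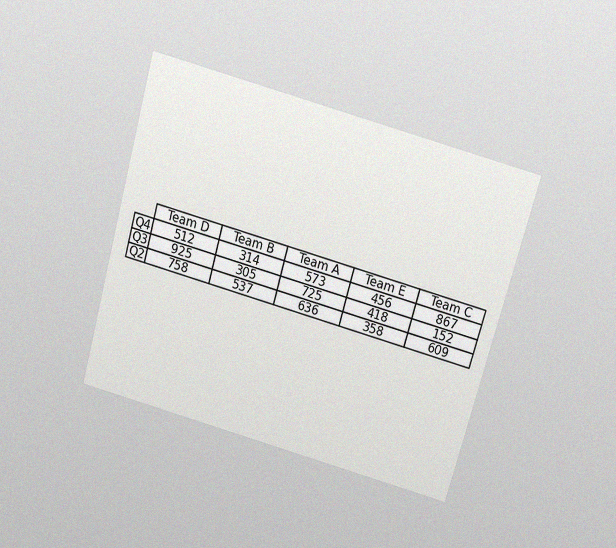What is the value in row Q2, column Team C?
609

The chart is tilted about 15° clockwise and viewed slightly from above, with some photo noise. The (Q2, Team C) cell reads 609.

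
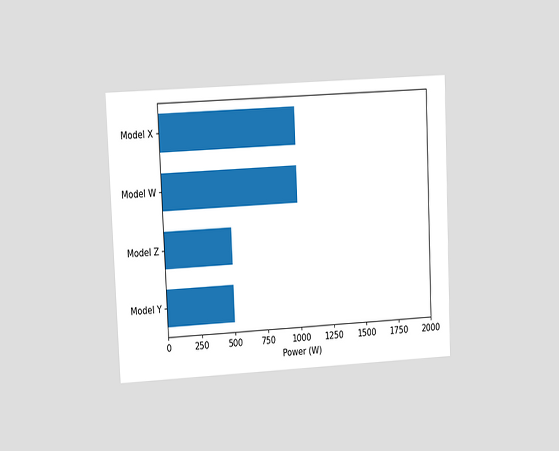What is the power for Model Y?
The chart is tilted about 3° counter-clockwise and viewed at a slight angle. Reading along the chart's x-axis, the Model Y bar reaches 500W.

500W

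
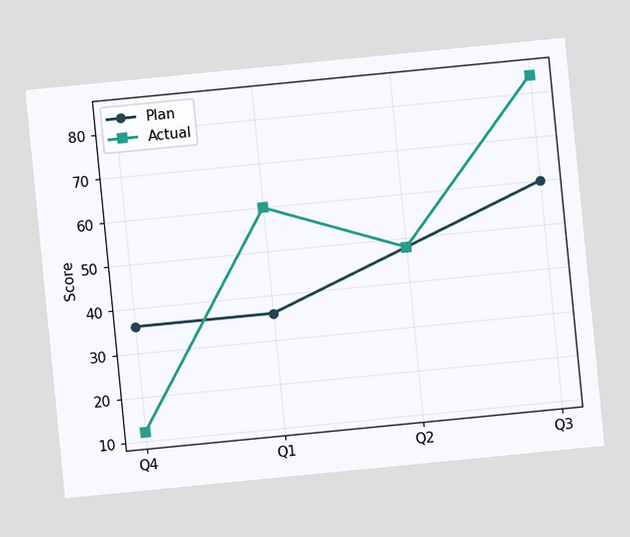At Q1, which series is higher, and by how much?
Actual, by 24

The chart is tilted about 6° counter-clockwise. At Q1, Actual sits above the other line by 24.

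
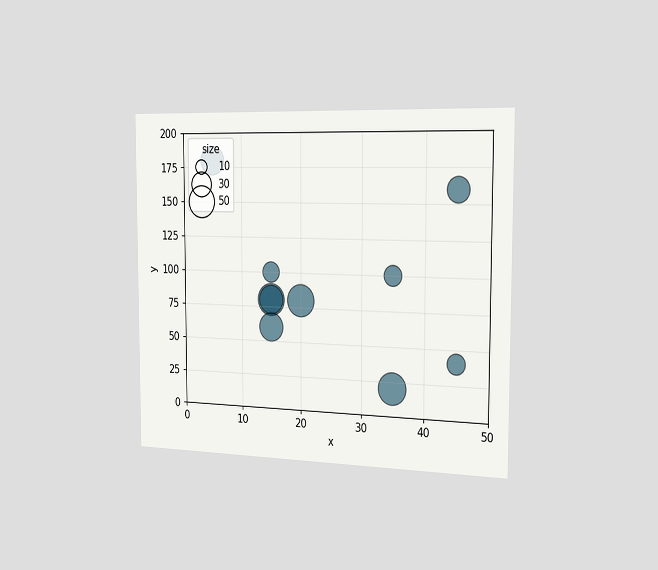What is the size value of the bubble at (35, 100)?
20

The chart is viewed slightly from the right. Matching the bubble at (35, 100) against the size legend gives 20.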